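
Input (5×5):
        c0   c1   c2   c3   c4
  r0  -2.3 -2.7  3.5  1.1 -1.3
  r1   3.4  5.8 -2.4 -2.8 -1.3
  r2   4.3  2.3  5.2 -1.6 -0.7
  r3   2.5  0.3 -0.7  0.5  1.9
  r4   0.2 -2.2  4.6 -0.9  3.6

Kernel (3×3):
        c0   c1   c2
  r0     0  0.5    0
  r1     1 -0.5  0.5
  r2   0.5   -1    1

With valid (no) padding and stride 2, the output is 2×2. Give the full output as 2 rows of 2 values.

3 2.4
10.05 6

Output[0,0]: The receptive field on the input at this output position is [-2.3 -2.7 3.5 / 3.4 5.8 -2.4 / 4.3 2.3 5.2]. Elementwise product with the kernel and sum: -2.7·0.5 + 3.4·1 + 5.8·-0.5 + -2.4·0.5 + 4.3·0.5 + 2.3·-1 + 5.2·1.
Output[0,1]: The receptive field on the input at this output position is [3.5 1.1 -1.3 / -2.4 -2.8 -1.3 / 5.2 -1.6 -0.7]. Elementwise product with the kernel and sum: 1.1·0.5 + -2.4·1 + -2.8·-0.5 + -1.3·0.5 + 5.2·0.5 + -1.6·-1 + -0.7·1.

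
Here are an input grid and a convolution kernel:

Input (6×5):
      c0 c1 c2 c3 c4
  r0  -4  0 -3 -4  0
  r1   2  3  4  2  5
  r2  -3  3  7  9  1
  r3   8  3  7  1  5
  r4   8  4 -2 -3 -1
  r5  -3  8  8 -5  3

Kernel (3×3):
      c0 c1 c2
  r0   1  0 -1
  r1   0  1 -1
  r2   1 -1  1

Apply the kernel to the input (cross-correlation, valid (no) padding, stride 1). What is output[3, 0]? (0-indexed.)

4

The receptive field on the input at this output position is [8 3 7 / 8 4 -2 / -3 8 8]. Elementwise product with the kernel and sum: 8·1 + 7·-1 + 4·1 + -2·-1 + -3·1 + 8·-1 + 8·1.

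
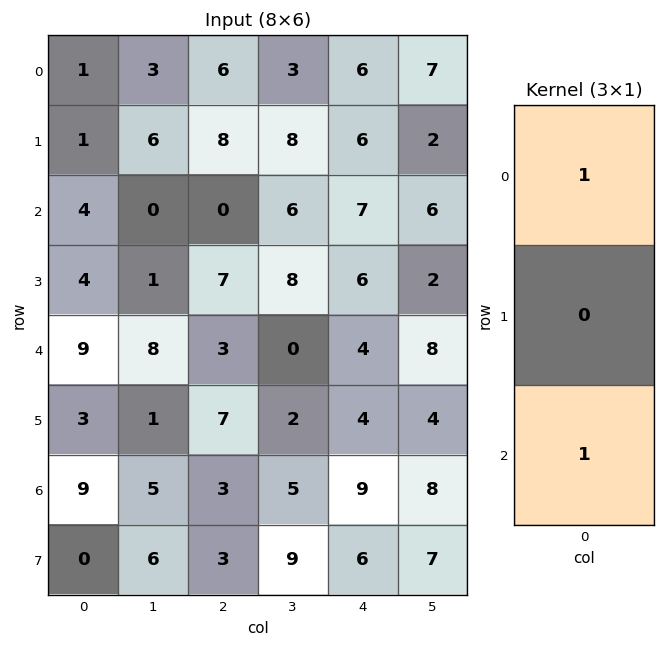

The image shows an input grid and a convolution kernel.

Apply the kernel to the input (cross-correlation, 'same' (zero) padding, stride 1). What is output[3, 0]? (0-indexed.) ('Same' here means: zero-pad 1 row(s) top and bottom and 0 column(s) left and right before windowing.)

The receptive field on the zero-padded input at this output position is [4 / 4 / 9]. Elementwise product with the kernel and sum: 4·1 + 9·1.

13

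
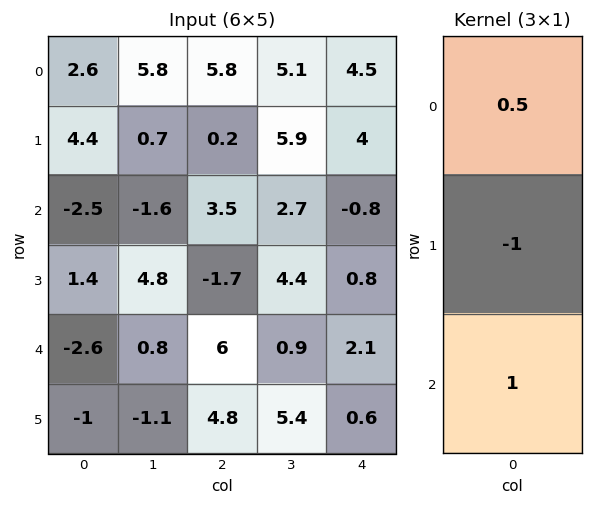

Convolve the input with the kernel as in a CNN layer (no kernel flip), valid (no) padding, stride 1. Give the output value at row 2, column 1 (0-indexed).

The receptive field on the input at this output position is [-1.6 / 4.8 / 0.8]. Elementwise product with the kernel and sum: -1.6·0.5 + 4.8·-1 + 0.8·1.

-4.8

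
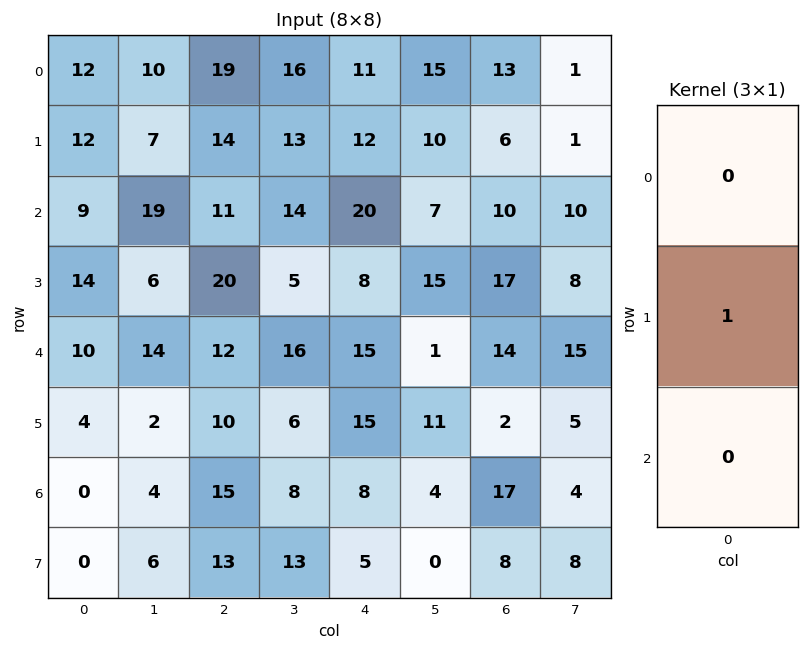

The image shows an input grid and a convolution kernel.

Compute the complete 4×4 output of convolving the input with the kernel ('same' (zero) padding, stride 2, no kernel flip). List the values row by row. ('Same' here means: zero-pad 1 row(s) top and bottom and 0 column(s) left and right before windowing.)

12 19 11 13
9 11 20 10
10 12 15 14
0 15 8 17

Output[0,0]: The receptive field on the zero-padded input at this output position is [0 / 12 / 12]. Elementwise product with the kernel and sum: 12·1.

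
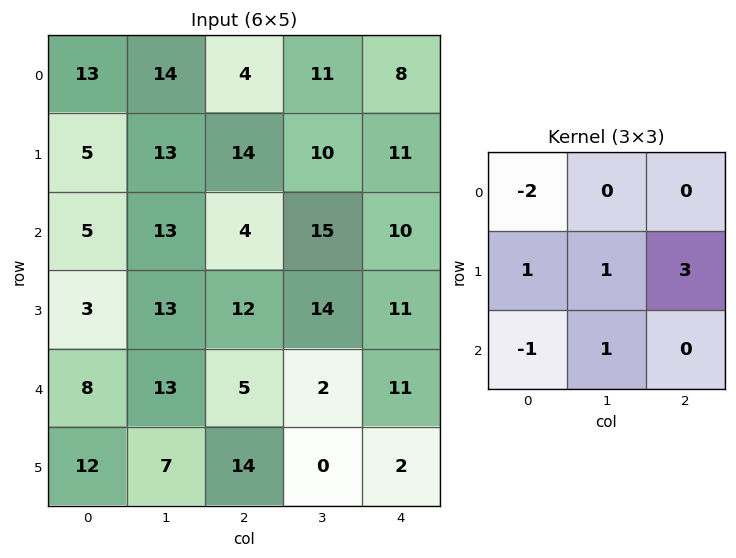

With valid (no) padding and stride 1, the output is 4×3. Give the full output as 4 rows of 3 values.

42 20 60
30 35 23
47 33 48
25 5 2

Output[0,0]: The receptive field on the input at this output position is [13 14 4 / 5 13 14 / 5 13 4]. Elementwise product with the kernel and sum: 13·-2 + 5·1 + 13·1 + 14·3 + 5·-1 + 13·1.
Output[0,1]: The receptive field on the input at this output position is [14 4 11 / 13 14 10 / 13 4 15]. Elementwise product with the kernel and sum: 14·-2 + 13·1 + 14·1 + 10·3 + 13·-1 + 4·1.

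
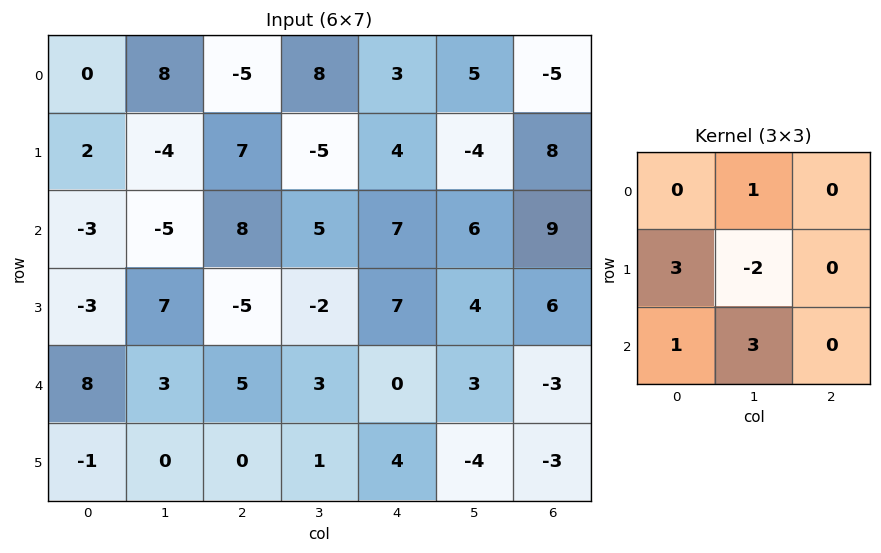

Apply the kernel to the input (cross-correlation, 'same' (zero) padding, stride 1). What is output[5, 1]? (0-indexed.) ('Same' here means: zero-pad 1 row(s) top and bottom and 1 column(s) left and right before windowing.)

The receptive field on the zero-padded input at this output position is [8 3 5 / -1 0 0 / 0 0 0]. Elementwise product with the kernel and sum: 3·1 + -1·3 + 0·-2 + 0·1 + 0·3.

0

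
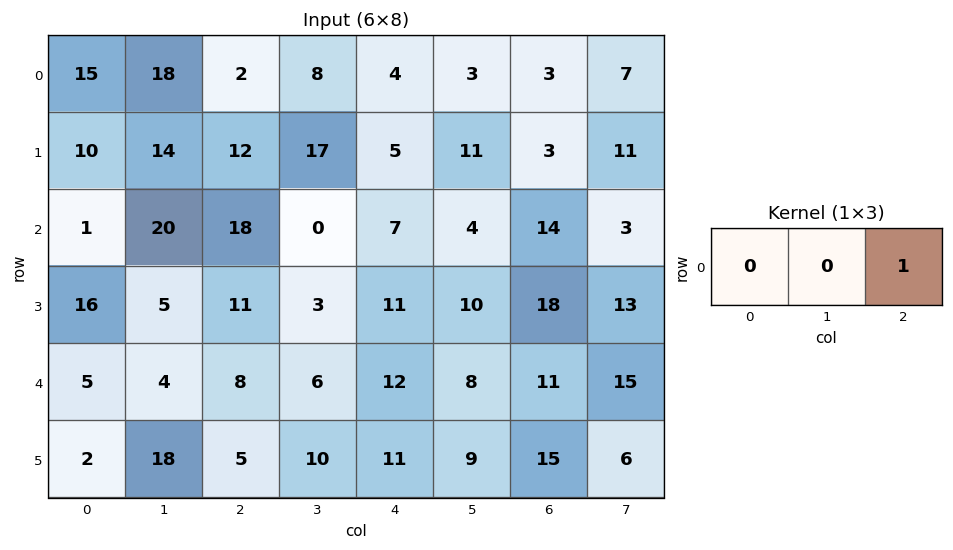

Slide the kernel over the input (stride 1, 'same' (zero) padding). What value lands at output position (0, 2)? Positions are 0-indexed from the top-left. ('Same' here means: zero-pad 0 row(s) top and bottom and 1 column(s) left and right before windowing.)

8

The receptive field on the zero-padded input at this output position is [18 2 8]. Elementwise product with the kernel and sum: 8·1.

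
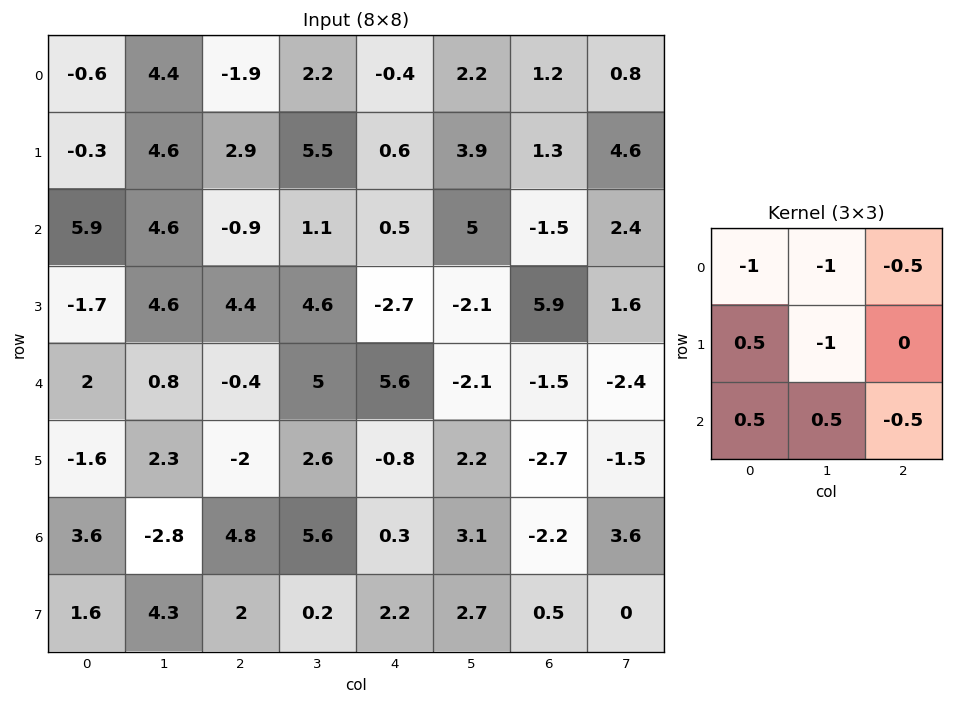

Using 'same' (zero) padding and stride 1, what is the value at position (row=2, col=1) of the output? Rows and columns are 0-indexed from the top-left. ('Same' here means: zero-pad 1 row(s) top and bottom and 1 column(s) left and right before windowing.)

The receptive field on the zero-padded input at this output position is [-0.3 4.6 2.9 / 5.9 4.6 -0.9 / -1.7 4.6 4.4]. Elementwise product with the kernel and sum: -0.3·-1 + 4.6·-1 + 2.9·-0.5 + 5.9·0.5 + 4.6·-1 + -1.7·0.5 + 4.6·0.5 + 4.4·-0.5.

-8.15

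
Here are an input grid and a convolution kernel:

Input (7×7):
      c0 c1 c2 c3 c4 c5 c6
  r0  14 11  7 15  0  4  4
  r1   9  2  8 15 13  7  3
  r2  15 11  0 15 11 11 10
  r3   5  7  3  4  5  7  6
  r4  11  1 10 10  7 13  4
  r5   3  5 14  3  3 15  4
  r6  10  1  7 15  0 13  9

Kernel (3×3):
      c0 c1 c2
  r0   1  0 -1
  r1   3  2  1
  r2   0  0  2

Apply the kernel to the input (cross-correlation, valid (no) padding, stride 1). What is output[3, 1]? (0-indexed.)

The receptive field on the input at this output position is [7 3 4 / 1 10 10 / 5 14 3]. Elementwise product with the kernel and sum: 7·1 + 4·-1 + 1·3 + 10·2 + 10·1 + 3·2.

42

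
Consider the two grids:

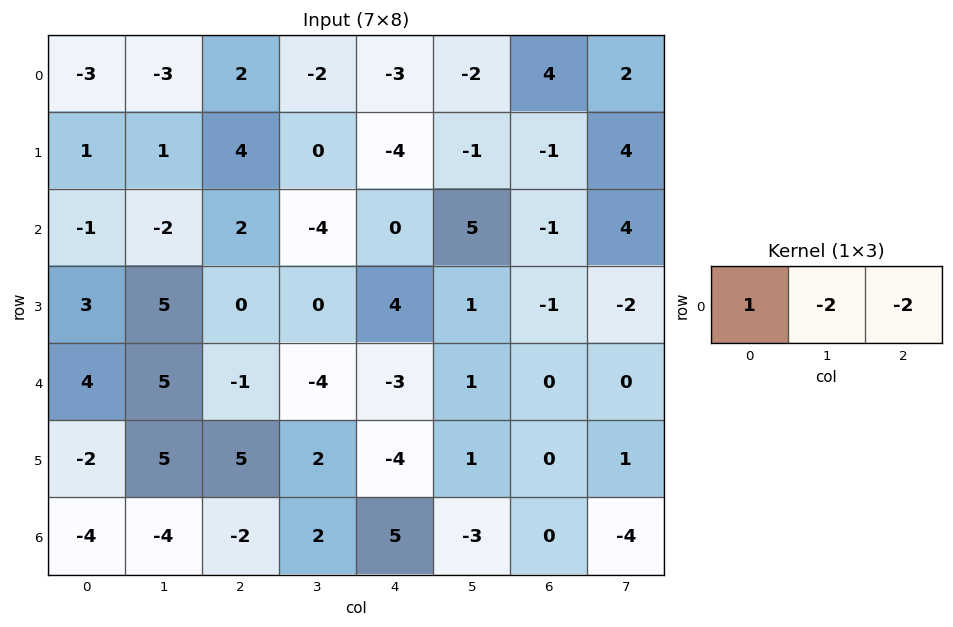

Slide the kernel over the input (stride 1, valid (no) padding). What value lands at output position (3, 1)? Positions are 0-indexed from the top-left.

5

The receptive field on the input at this output position is [5 0 0]. Elementwise product with the kernel and sum: 5·1 + 0·-2 + 0·-2.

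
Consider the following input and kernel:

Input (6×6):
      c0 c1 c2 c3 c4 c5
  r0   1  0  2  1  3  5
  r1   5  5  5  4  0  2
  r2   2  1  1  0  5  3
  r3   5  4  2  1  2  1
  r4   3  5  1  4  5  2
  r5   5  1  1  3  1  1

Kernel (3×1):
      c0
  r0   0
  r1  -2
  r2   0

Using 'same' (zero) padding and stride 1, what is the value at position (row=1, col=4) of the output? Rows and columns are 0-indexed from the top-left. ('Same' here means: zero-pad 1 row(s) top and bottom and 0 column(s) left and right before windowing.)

The receptive field on the zero-padded input at this output position is [3 / 0 / 5]. Elementwise product with the kernel and sum: 0·-2.

0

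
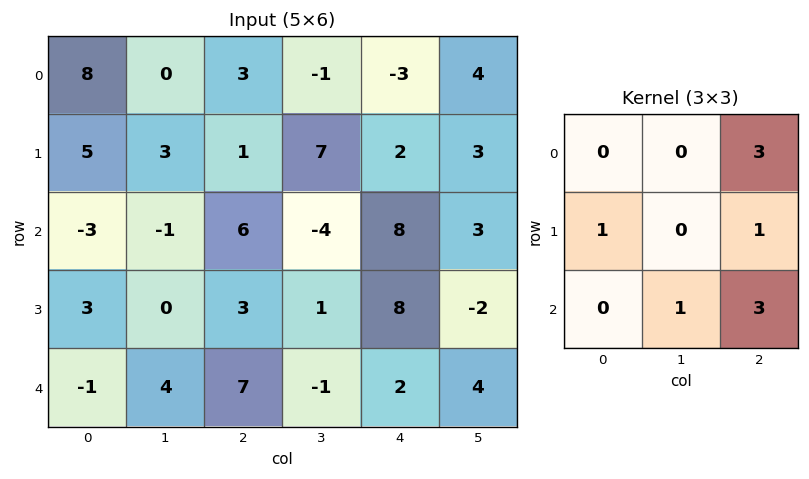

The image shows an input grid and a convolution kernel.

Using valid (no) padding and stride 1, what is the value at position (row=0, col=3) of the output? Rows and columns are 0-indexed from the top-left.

39

The receptive field on the input at this output position is [-1 -3 4 / 7 2 3 / -4 8 3]. Elementwise product with the kernel and sum: 4·3 + 7·1 + 3·1 + 8·1 + 3·3.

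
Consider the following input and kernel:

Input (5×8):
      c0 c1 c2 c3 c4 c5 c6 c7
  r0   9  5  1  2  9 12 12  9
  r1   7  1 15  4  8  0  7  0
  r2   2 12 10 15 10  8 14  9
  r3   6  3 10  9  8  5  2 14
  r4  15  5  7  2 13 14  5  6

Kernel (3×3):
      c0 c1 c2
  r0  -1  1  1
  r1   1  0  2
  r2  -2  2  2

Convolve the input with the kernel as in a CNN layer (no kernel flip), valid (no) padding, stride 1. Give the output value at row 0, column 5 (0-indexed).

39

The receptive field on the input at this output position is [12 12 9 / 0 7 0 / 8 14 9]. Elementwise product with the kernel and sum: 12·-1 + 12·1 + 9·1 + 0·1 + 0·2 + 8·-2 + 14·2 + 9·2.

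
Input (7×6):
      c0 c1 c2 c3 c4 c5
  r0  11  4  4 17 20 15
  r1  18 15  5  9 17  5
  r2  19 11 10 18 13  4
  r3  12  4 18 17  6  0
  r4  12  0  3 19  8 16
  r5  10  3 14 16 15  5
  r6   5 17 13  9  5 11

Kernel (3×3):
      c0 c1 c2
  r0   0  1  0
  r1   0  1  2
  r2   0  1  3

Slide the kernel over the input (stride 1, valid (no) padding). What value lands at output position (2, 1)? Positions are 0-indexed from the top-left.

122

The receptive field on the input at this output position is [11 10 18 / 4 18 17 / 0 3 19]. Elementwise product with the kernel and sum: 10·1 + 18·1 + 17·2 + 3·1 + 19·3.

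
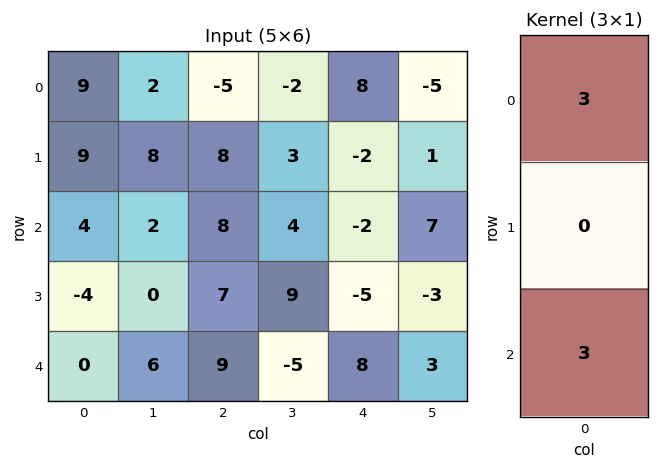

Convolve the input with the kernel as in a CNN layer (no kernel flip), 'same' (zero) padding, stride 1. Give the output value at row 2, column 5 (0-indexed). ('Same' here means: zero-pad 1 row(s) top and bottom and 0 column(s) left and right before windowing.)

The receptive field on the zero-padded input at this output position is [1 / 7 / -3]. Elementwise product with the kernel and sum: 1·3 + -3·3.

-6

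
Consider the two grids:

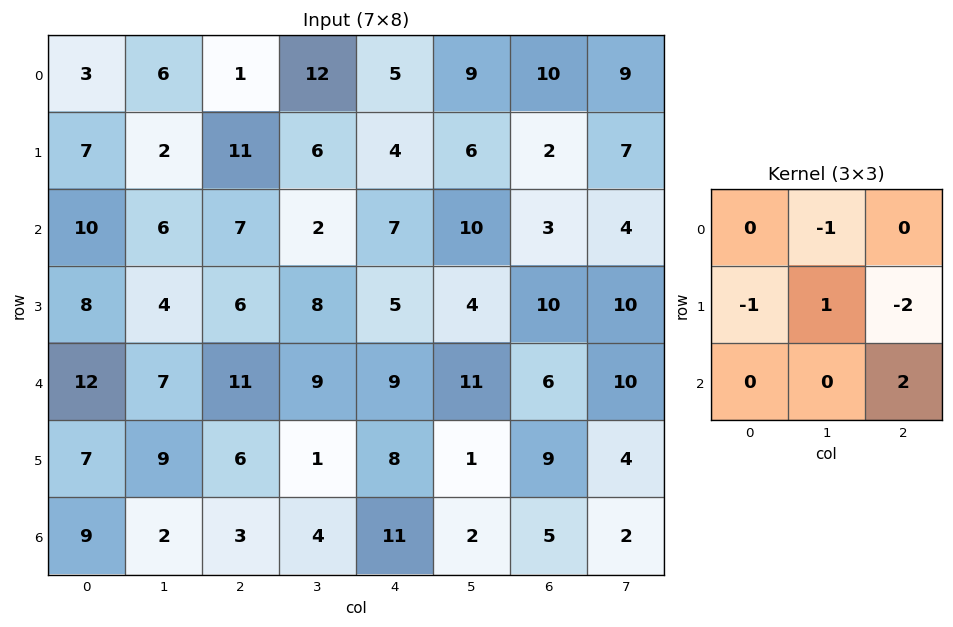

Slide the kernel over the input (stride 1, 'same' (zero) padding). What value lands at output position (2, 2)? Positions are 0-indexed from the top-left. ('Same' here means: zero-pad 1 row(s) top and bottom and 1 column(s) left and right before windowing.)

The receptive field on the zero-padded input at this output position is [2 11 6 / 6 7 2 / 4 6 8]. Elementwise product with the kernel and sum: 11·-1 + 6·-1 + 7·1 + 2·-2 + 8·2.

2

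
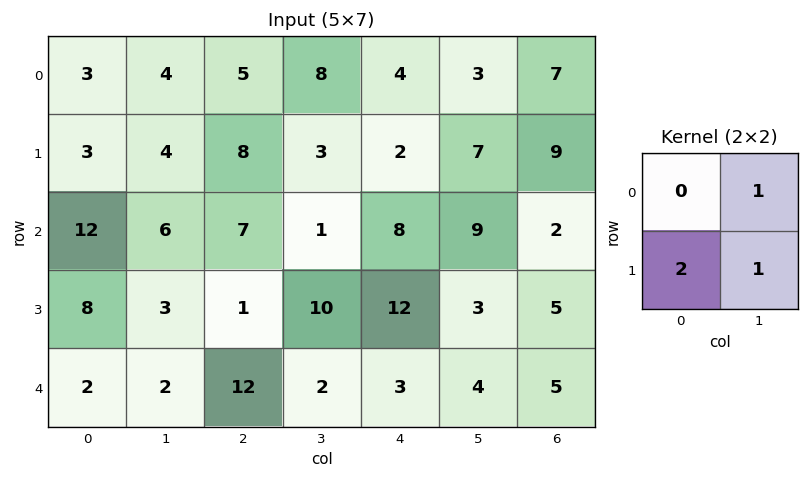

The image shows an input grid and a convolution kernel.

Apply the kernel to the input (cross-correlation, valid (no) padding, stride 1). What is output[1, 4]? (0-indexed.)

32

The receptive field on the input at this output position is [2 7 / 8 9]. Elementwise product with the kernel and sum: 7·1 + 8·2 + 9·1.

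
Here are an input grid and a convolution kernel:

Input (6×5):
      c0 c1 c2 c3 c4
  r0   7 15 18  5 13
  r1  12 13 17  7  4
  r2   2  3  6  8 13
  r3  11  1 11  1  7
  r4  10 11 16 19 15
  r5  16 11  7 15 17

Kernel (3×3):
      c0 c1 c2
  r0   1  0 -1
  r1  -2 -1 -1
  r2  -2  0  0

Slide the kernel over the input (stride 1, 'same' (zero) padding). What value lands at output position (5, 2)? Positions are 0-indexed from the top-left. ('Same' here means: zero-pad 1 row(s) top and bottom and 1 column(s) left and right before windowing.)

The receptive field on the zero-padded input at this output position is [11 16 19 / 11 7 15 / 0 0 0]. Elementwise product with the kernel and sum: 11·1 + 19·-1 + 11·-2 + 7·-1 + 15·-1 + 0·-2.

-52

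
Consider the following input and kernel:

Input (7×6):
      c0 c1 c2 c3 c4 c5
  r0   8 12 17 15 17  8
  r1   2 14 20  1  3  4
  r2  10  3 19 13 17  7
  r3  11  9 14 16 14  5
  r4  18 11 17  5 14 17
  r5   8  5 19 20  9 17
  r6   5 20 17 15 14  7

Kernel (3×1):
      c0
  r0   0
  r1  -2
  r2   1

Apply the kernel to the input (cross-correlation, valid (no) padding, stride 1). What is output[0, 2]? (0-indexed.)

-21

The receptive field on the input at this output position is [17 / 20 / 19]. Elementwise product with the kernel and sum: 20·-2 + 19·1.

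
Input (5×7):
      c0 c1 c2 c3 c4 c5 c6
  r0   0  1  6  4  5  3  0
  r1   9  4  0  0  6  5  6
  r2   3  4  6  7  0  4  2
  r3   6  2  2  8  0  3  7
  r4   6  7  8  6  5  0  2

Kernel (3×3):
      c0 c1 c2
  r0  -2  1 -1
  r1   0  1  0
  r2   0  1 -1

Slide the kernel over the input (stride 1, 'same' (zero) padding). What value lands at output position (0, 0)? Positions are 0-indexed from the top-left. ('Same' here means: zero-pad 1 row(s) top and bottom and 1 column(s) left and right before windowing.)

The receptive field on the zero-padded input at this output position is [0 0 0 / 0 0 1 / 0 9 4]. Elementwise product with the kernel and sum: 0·-2 + 0·1 + 0·-1 + 0·1 + 9·1 + 4·-1.

5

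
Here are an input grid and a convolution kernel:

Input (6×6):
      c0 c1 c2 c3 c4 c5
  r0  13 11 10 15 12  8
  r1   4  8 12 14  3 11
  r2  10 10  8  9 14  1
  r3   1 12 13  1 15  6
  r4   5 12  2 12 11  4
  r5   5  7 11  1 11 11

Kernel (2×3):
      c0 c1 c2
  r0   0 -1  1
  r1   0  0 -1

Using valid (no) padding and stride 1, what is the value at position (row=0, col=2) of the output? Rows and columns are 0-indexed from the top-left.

-6

The receptive field on the input at this output position is [10 15 12 / 12 14 3]. Elementwise product with the kernel and sum: 15·-1 + 12·1 + 3·-1.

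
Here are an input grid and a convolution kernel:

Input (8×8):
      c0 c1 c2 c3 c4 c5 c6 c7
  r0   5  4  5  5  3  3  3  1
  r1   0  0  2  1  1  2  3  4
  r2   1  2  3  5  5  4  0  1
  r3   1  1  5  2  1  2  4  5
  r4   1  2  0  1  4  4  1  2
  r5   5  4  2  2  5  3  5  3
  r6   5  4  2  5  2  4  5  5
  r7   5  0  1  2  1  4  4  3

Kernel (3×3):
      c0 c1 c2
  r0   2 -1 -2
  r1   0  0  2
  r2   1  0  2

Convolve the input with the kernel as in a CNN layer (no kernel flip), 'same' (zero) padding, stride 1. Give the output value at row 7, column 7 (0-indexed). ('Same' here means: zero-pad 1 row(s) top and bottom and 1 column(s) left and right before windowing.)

5

The receptive field on the zero-padded input at this output position is [5 5 0 / 4 3 0 / 0 0 0]. Elementwise product with the kernel and sum: 5·2 + 5·-1 + 0·-2 + 0·2 + 0·1 + 0·2.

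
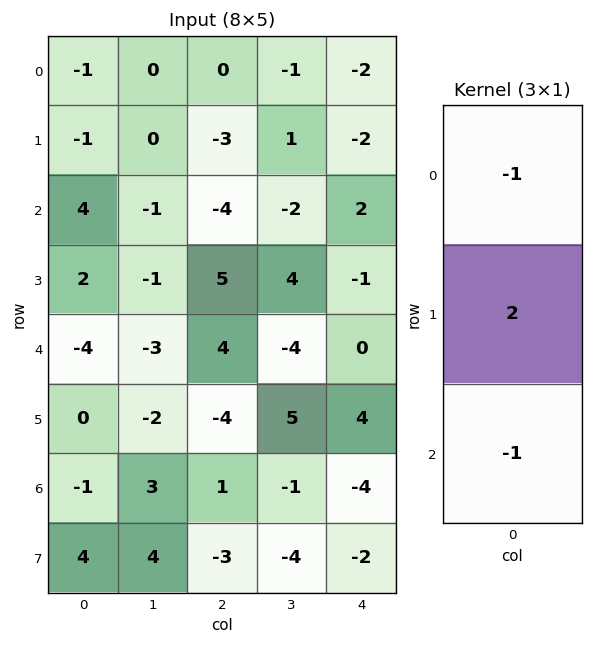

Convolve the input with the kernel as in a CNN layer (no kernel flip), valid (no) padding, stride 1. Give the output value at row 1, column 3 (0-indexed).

-9

The receptive field on the input at this output position is [1 / -2 / 4]. Elementwise product with the kernel and sum: 1·-1 + -2·2 + 4·-1.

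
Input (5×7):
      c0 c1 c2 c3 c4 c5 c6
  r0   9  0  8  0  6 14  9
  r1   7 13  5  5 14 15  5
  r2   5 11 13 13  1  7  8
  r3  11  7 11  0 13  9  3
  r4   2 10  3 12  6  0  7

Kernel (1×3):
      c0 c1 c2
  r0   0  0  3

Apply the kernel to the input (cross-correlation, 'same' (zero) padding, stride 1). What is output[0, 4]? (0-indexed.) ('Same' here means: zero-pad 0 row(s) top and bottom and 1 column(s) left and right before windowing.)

The receptive field on the zero-padded input at this output position is [0 6 14]. Elementwise product with the kernel and sum: 14·3.

42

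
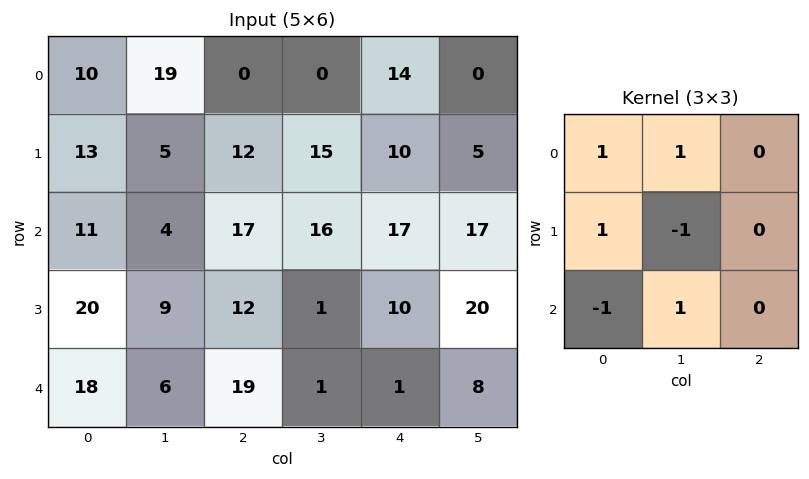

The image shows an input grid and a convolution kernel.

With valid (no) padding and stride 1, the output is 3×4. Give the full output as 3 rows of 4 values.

Output[0,0]: The receptive field on the input at this output position is [10 19 0 / 13 5 12 / 11 4 17]. Elementwise product with the kernel and sum: 10·1 + 19·1 + 13·1 + 5·-1 + 11·-1 + 4·1.

30 25 -4 20
14 7 17 33
14 31 26 24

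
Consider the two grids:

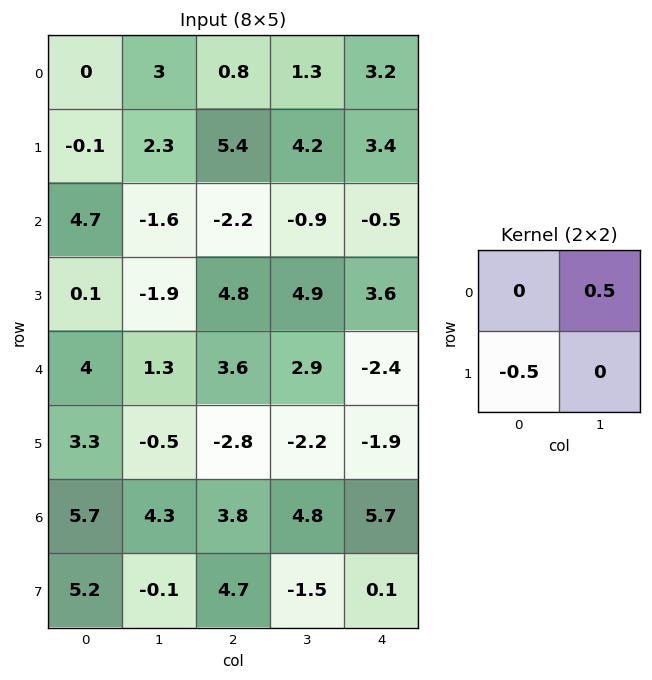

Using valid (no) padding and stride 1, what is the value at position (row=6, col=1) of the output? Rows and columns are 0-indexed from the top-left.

1.95

The receptive field on the input at this output position is [4.3 3.8 / -0.1 4.7]. Elementwise product with the kernel and sum: 3.8·0.5 + -0.1·-0.5.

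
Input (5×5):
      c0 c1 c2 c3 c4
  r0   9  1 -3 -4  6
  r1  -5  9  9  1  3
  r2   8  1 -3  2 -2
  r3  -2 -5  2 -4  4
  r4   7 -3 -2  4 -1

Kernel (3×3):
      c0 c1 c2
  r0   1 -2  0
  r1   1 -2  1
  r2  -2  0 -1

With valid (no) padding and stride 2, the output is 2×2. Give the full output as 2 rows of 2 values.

Output[0,0]: The receptive field on the input at this output position is [9 1 -3 / -5 9 9 / 8 1 -3]. Elementwise product with the kernel and sum: 9·1 + 1·-2 + -5·1 + 9·-2 + 9·1 + 8·-2 + -3·-1.
Output[0,1]: The receptive field on the input at this output position is [-3 -4 6 / 9 1 3 / -3 2 -2]. Elementwise product with the kernel and sum: -3·1 + -4·-2 + 9·1 + 1·-2 + 3·1 + -3·-2 + -2·-1.

-20 23
4 12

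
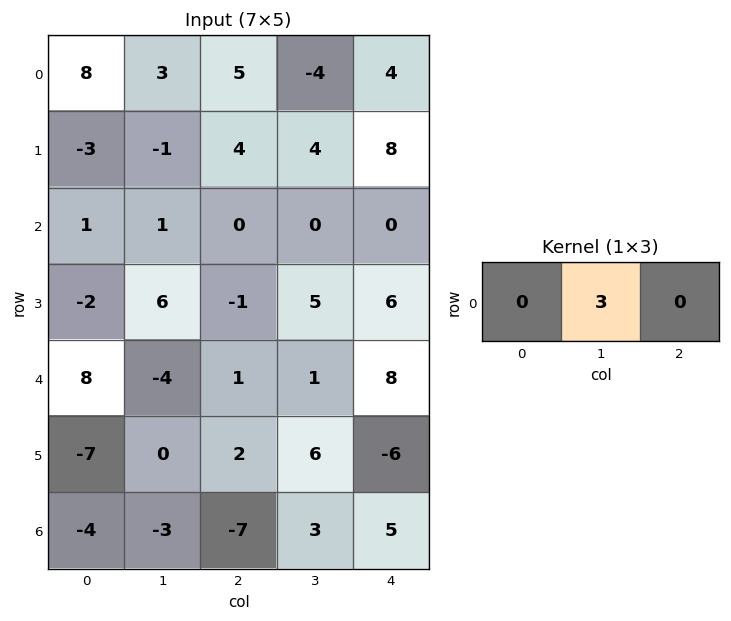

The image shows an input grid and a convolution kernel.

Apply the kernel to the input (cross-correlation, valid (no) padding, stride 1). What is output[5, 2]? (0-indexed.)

18

The receptive field on the input at this output position is [2 6 -6]. Elementwise product with the kernel and sum: 6·3.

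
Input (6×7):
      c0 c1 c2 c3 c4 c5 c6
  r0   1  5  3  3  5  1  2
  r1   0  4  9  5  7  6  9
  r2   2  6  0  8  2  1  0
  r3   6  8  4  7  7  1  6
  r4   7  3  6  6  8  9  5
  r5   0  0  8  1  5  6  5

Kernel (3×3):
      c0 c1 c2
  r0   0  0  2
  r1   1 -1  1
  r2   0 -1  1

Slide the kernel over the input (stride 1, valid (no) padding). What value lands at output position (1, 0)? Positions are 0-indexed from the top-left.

The receptive field on the input at this output position is [0 4 9 / 2 6 0 / 6 8 4]. Elementwise product with the kernel and sum: 9·2 + 2·1 + 6·-1 + 0·1 + 8·-1 + 4·1.

10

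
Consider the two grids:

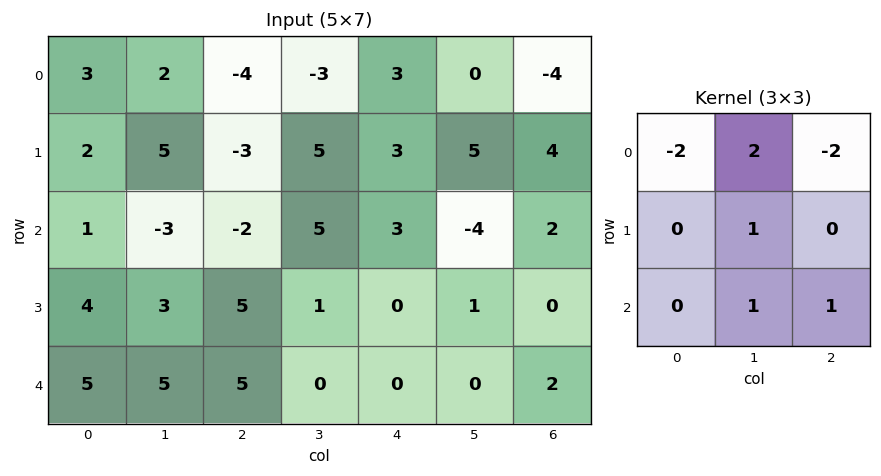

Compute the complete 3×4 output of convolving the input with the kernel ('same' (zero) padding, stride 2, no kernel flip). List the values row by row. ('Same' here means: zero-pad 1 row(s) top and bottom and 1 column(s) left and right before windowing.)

Output[0,0]: The receptive field on the zero-padded input at this output position is [0 0 0 / 0 3 2 / 0 2 5]. Elementwise product with the kernel and sum: 0·-2 + 0·2 + 0·-2 + 3·1 + 2·1 + 5·1.

10 -2 11 0
2 -22 -10 0
7 7 -4 0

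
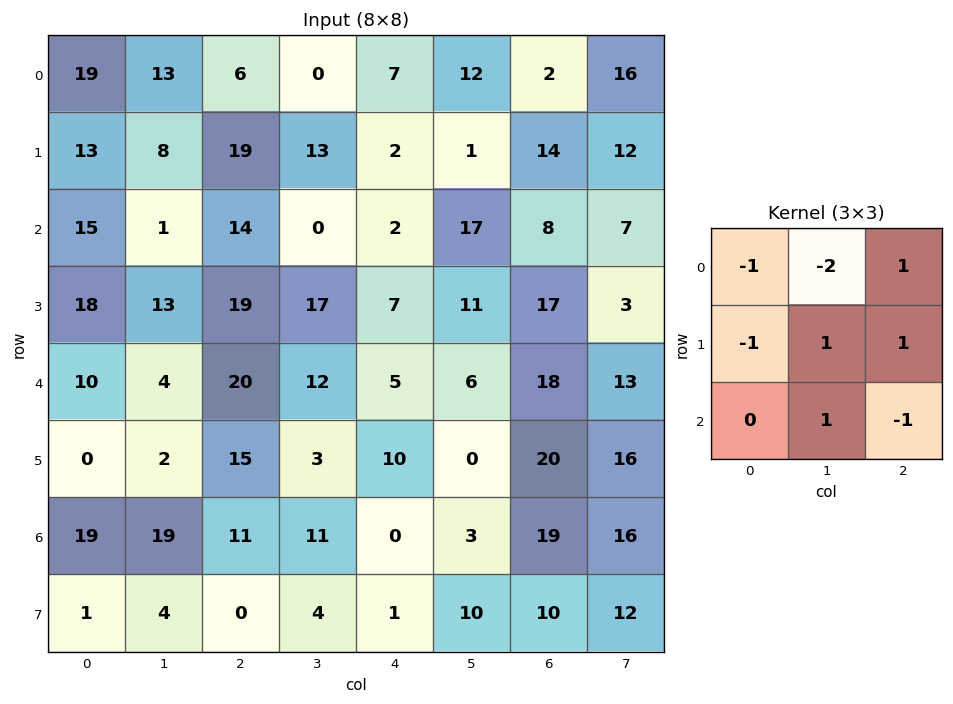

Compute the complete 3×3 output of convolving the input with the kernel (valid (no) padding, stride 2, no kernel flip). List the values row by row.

Output[0,0]: The receptive field on the input at this output position is [19 13 6 / 13 8 19 / 15 1 14]. Elementwise product with the kernel and sum: 19·-1 + 13·-2 + 6·1 + 13·-1 + 8·1 + 19·1 + 1·1 + 14·-1.

-38 -5 -7
-5 0 -19
27 -30 -5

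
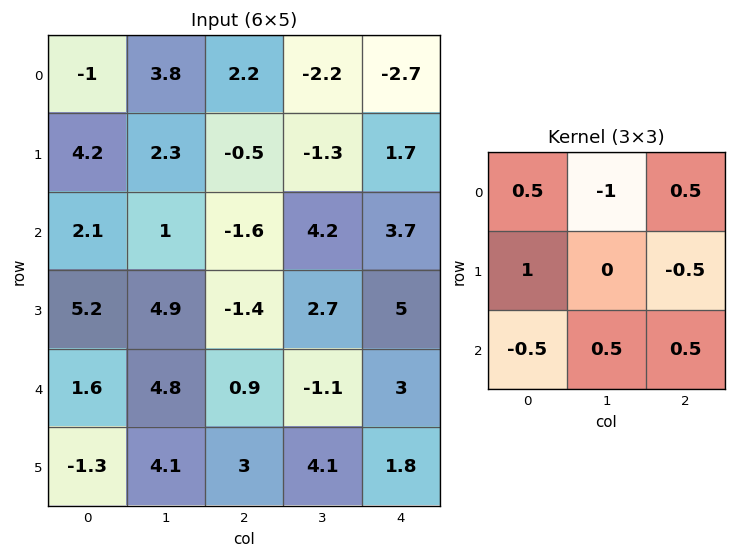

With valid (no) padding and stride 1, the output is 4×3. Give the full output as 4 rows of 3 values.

Output[0,0]: The receptive field on the input at this output position is [-1 3.8 2.2 / 4.2 2.3 -0.5 / 2.1 1 -1.6]. Elementwise product with the kernel and sum: -1·0.5 + 3.8·-1 + 2.2·0.5 + 4.2·1 + -0.5·-0.5 + 2.1·-0.5 + 1·0.5 + -1.6·0.5.
Output[0,1]: The receptive field on the input at this output position is [3.8 2.2 -2.2 / 2.3 -0.5 -1.3 / 1 -1.6 4.2]. Elementwise product with the kernel and sum: 3.8·0.5 + 2.2·-1 + -2.2·0.5 + 2.3·1 + -1.3·-0.5 + 1·-0.5 + -1.6·0.5 + 4.2·0.5.

-0.1 2.35 5.35
1.6 -1.9 3
7.2 5.25 -6.55
2.35 12.05 -0.05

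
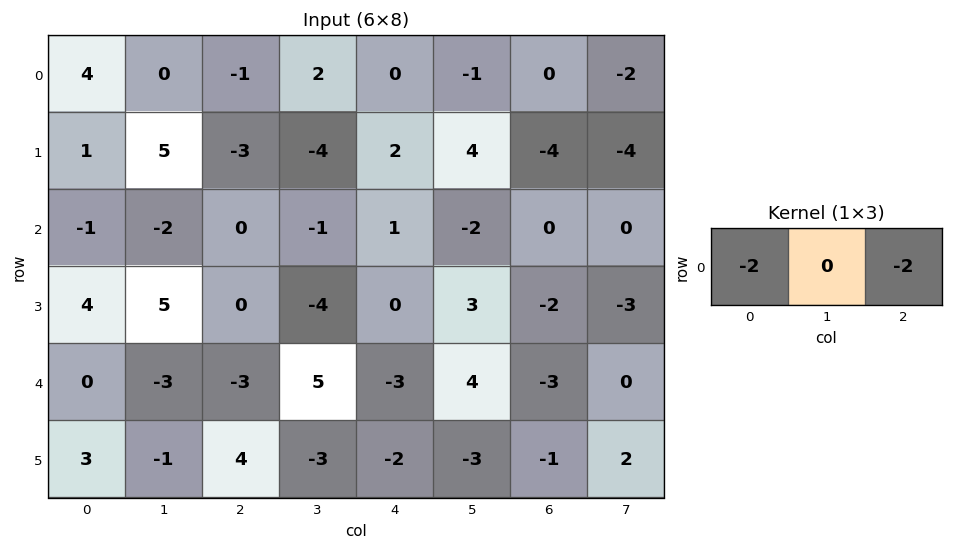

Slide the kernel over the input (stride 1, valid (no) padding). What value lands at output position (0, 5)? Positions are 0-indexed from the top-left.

6

The receptive field on the input at this output position is [-1 0 -2]. Elementwise product with the kernel and sum: -1·-2 + -2·-2.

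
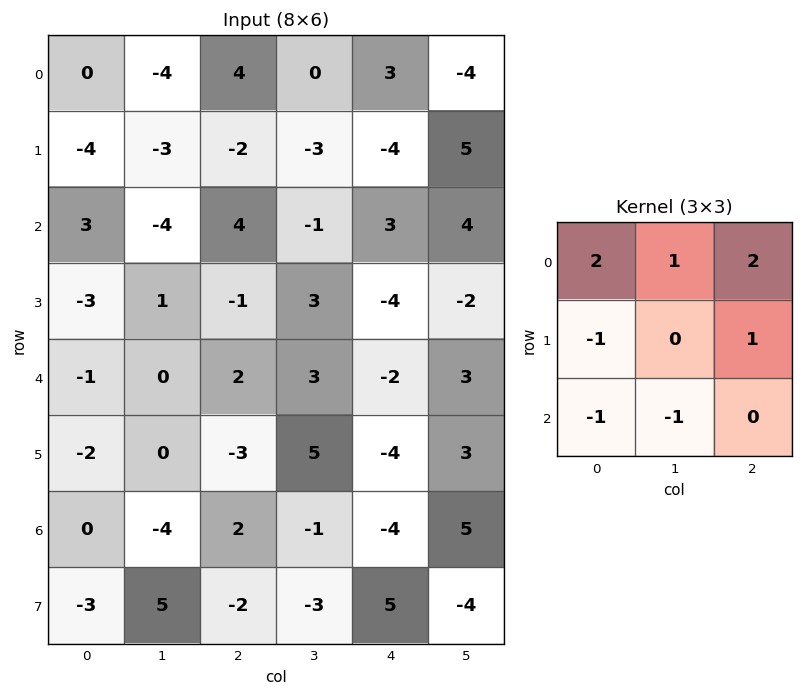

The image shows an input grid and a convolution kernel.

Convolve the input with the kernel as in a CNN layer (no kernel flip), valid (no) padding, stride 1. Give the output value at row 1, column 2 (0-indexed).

The receptive field on the input at this output position is [-2 -3 -4 / 4 -1 3 / -1 3 -4]. Elementwise product with the kernel and sum: -2·2 + -3·1 + -4·2 + 4·-1 + 3·1 + -1·-1 + 3·-1.

-18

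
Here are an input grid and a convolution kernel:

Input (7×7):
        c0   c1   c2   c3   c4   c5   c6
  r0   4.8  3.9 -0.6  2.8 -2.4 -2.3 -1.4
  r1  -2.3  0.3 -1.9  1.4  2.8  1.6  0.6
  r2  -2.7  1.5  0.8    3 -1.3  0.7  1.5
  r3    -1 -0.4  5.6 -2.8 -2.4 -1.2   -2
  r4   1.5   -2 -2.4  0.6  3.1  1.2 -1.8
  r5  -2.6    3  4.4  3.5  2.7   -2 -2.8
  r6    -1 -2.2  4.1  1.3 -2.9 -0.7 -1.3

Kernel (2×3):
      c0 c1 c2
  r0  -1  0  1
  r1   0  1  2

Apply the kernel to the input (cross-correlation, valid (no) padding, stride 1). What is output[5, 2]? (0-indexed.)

-6.2

The receptive field on the input at this output position is [4.4 3.5 2.7 / 4.1 1.3 -2.9]. Elementwise product with the kernel and sum: 4.4·-1 + 2.7·1 + 1.3·1 + -2.9·2.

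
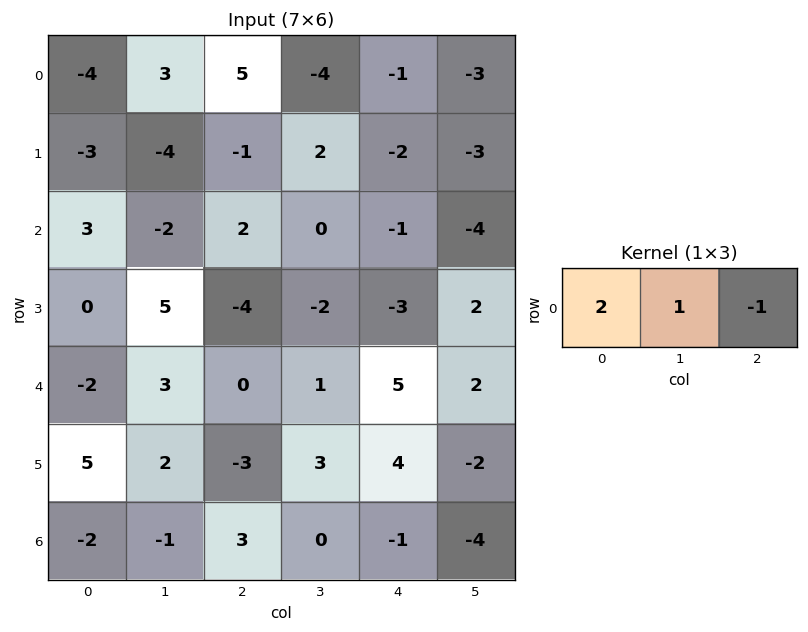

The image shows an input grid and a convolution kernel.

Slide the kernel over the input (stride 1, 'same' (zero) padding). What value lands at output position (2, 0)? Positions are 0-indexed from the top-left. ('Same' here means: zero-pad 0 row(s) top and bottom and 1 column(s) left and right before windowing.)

The receptive field on the zero-padded input at this output position is [0 3 -2]. Elementwise product with the kernel and sum: 0·2 + 3·1 + -2·-1.

5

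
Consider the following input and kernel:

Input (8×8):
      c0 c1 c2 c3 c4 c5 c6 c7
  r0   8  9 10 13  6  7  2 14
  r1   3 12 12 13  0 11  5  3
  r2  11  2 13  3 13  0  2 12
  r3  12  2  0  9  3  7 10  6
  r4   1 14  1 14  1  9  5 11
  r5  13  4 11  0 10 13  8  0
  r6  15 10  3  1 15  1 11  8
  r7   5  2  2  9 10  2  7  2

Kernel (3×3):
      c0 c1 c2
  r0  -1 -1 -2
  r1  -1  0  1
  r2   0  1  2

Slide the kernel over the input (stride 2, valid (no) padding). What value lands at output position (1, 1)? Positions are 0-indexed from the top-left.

The receptive field on the input at this output position is [13 3 13 / 0 9 3 / 1 14 1]. Elementwise product with the kernel and sum: 13·-1 + 3·-1 + 13·-2 + 0·-1 + 3·1 + 14·1 + 1·2.

-23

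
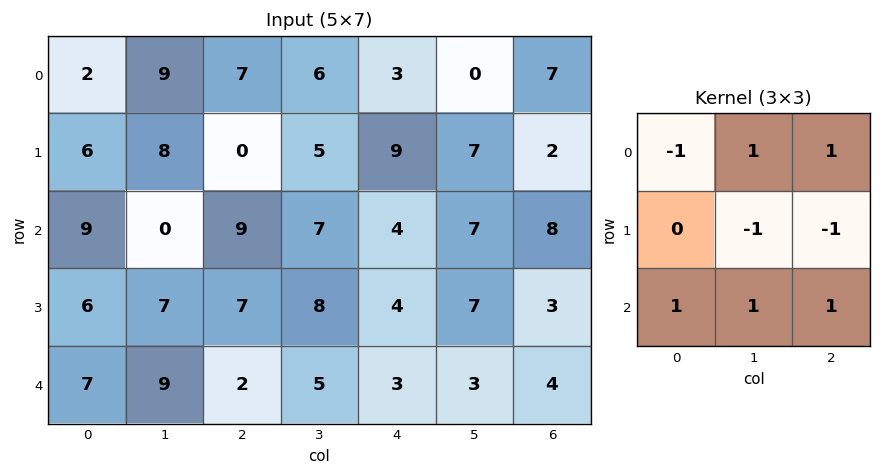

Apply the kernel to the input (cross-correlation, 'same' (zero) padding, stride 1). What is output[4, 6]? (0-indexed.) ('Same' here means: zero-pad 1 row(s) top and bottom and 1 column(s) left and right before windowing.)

The receptive field on the zero-padded input at this output position is [7 3 0 / 3 4 0 / 0 0 0]. Elementwise product with the kernel and sum: 7·-1 + 3·1 + 0·1 + 4·-1 + 0·-1 + 0·1 + 0·1 + 0·1.

-8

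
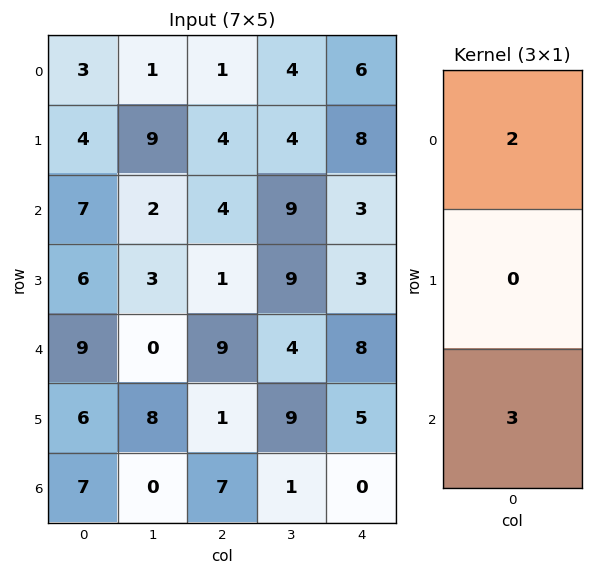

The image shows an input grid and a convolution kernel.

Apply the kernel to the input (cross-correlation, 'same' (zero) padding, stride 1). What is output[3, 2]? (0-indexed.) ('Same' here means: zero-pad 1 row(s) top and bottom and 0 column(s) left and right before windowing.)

35

The receptive field on the zero-padded input at this output position is [4 / 1 / 9]. Elementwise product with the kernel and sum: 4·2 + 9·3.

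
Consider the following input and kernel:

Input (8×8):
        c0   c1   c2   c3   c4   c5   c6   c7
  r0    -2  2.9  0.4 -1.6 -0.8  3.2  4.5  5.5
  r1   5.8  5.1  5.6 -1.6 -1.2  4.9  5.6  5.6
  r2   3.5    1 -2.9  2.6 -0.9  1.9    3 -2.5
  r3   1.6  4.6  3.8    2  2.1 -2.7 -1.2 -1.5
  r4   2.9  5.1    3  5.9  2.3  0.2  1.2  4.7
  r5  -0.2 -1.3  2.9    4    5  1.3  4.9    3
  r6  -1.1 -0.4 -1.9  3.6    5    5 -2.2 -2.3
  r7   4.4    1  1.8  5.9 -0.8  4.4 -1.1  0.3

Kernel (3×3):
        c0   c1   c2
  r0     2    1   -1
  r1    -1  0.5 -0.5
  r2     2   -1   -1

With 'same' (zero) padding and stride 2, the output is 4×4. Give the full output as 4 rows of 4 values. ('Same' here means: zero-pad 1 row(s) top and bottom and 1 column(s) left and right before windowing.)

-13.35 4.3 -7.3 -5.1
-4.25 17.05 -8.7 7.95
-2.6 -5.05 5.65 -12.35
-4.65 -11.75 16.3 9.15

Output[0,0]: The receptive field on the zero-padded input at this output position is [0 0 0 / 0 -2 2.9 / 0 5.8 5.1]. Elementwise product with the kernel and sum: 0·2 + 0·1 + 0·-1 + 0·-1 + -2·0.5 + 2.9·-0.5 + 0·2 + 5.8·-1 + 5.1·-1.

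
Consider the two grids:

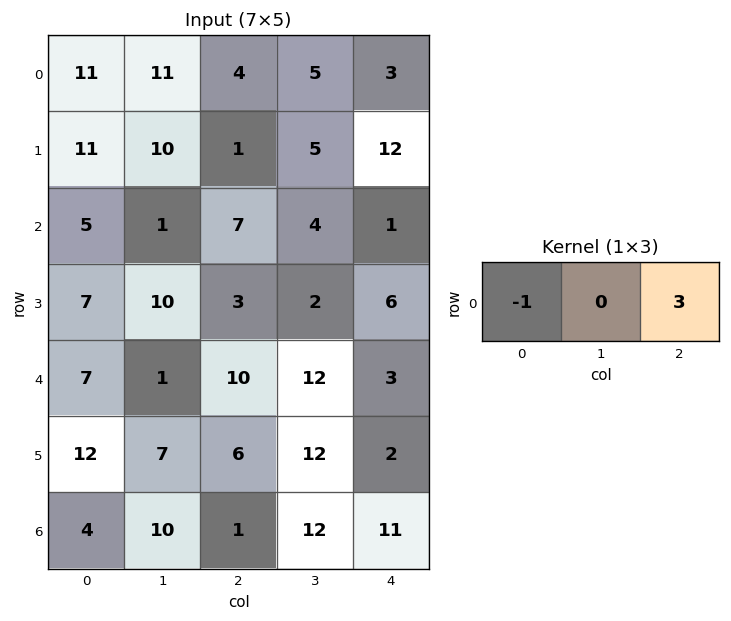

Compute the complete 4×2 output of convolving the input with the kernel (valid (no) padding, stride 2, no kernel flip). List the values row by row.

Output[0,0]: The receptive field on the input at this output position is [11 11 4]. Elementwise product with the kernel and sum: 11·-1 + 4·3.
Output[0,1]: The receptive field on the input at this output position is [4 5 3]. Elementwise product with the kernel and sum: 4·-1 + 3·3.

1 5
16 -4
23 -1
-1 32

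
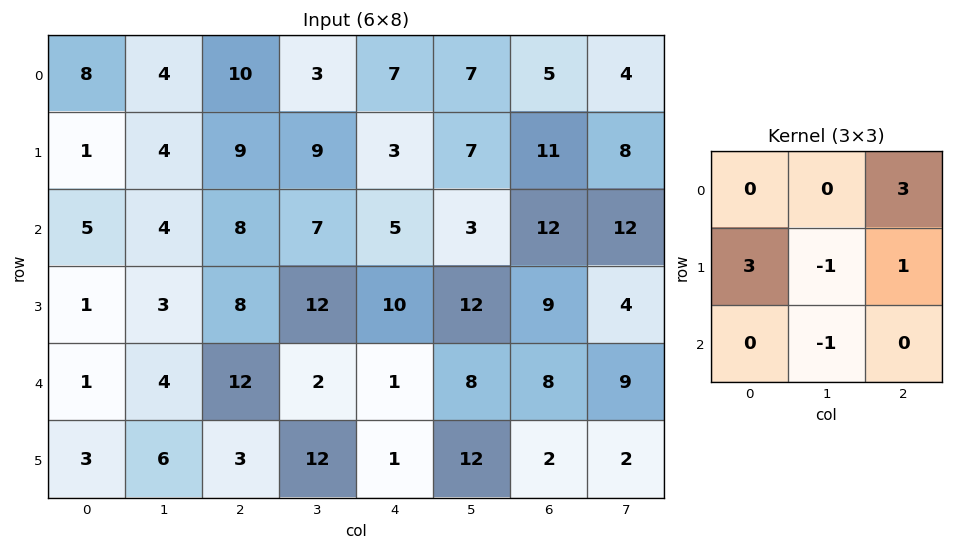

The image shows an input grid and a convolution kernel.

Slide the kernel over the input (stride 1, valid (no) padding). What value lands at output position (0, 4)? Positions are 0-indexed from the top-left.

25

The receptive field on the input at this output position is [7 7 5 / 3 7 11 / 5 3 12]. Elementwise product with the kernel and sum: 5·3 + 3·3 + 7·-1 + 11·1 + 3·-1.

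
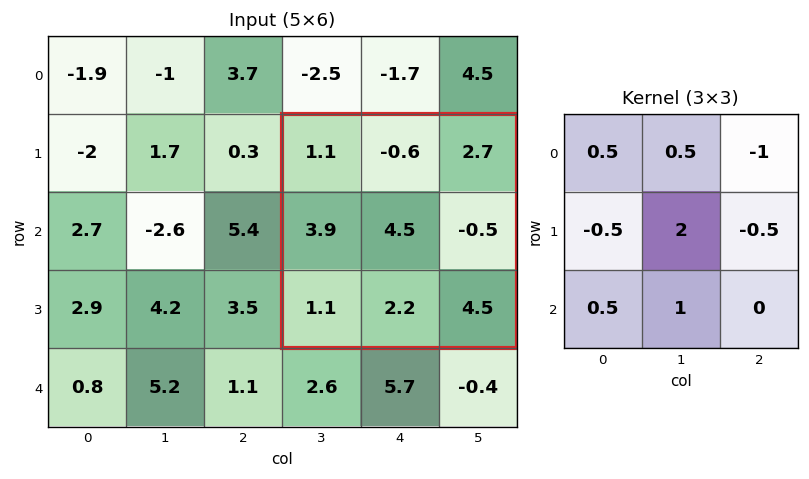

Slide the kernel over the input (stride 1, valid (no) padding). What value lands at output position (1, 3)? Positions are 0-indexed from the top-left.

7.6

The receptive field on the input at this output position is [1.1 -0.6 2.7 / 3.9 4.5 -0.5 / 1.1 2.2 4.5]. Elementwise product with the kernel and sum: 1.1·0.5 + -0.6·0.5 + 2.7·-1 + 3.9·-0.5 + 4.5·2 + -0.5·-0.5 + 1.1·0.5 + 2.2·1.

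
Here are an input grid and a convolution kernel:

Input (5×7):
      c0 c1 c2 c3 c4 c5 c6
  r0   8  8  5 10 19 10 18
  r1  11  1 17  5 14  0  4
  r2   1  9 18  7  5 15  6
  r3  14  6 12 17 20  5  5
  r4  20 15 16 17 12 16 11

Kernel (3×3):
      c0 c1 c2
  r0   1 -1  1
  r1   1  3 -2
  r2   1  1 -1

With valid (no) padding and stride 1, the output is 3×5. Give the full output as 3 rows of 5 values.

Output[0,0]: The receptive field on the input at this output position is [8 8 5 / 11 1 17 / 1 9 18]. Elementwise product with the kernel and sum: 8·1 + 8·-1 + 5·1 + 11·1 + 1·3 + 17·-2 + 1·1 + 9·1 + 18·-1.
Output[0,1]: The receptive field on the input at this output position is [8 5 10 / 1 17 5 / 9 18 7]. Elementwise product with the kernel and sum: 8·1 + 5·-1 + 10·1 + 1·1 + 17·3 + 5·-2 + 9·1 + 18·1 + 7·-1.

-23 75 38 45 47
27 39 64 15 76
37 20 60 97 38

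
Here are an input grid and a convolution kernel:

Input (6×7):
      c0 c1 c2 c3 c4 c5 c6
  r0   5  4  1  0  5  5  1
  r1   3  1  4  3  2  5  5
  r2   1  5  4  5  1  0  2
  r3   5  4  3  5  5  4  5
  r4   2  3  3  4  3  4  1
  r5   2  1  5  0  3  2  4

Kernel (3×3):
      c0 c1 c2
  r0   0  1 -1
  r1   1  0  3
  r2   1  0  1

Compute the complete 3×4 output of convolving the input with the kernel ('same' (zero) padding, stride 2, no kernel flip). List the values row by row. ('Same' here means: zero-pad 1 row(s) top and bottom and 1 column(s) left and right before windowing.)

Output[0,0]: The receptive field on the zero-padded input at this output position is [0 0 0 / 0 5 4 / 0 3 1]. Elementwise product with the kernel and sum: 0·1 + 0·-1 + 0·1 + 4·3 + 0·1 + 1·1.
Output[0,1]: The receptive field on the zero-padded input at this output position is [0 0 0 / 4 1 0 / 1 4 3]. Elementwise product with the kernel and sum: 0·1 + 0·-1 + 4·1 + 0·3 + 1·1 + 3·1.

13 8 23 10
21 30 11 9
11 14 19 11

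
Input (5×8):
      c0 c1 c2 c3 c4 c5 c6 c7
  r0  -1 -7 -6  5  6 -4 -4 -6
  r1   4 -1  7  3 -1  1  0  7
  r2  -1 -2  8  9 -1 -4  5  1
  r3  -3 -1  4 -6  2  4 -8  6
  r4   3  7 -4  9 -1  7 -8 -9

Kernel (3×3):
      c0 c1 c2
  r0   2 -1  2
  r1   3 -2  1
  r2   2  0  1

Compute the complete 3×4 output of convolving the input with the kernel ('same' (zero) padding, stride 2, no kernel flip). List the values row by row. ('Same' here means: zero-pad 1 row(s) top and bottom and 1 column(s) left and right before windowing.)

-6 -3 6 -1
-7 -24 26 9
2 20 30 56

Output[0,0]: The receptive field on the zero-padded input at this output position is [0 0 0 / 0 -1 -7 / 0 4 -1]. Elementwise product with the kernel and sum: 0·2 + 0·-1 + 0·2 + 0·3 + -1·-2 + -7·1 + 0·2 + -1·1.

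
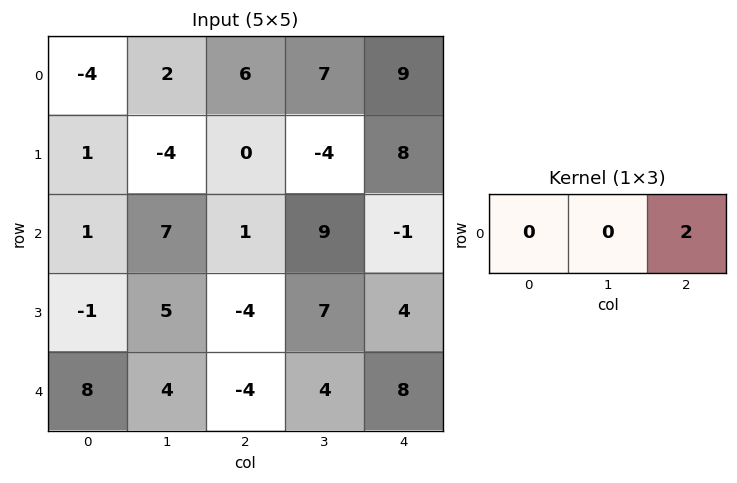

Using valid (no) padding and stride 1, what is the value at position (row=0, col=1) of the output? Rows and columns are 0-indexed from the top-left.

14

The receptive field on the input at this output position is [2 6 7]. Elementwise product with the kernel and sum: 7·2.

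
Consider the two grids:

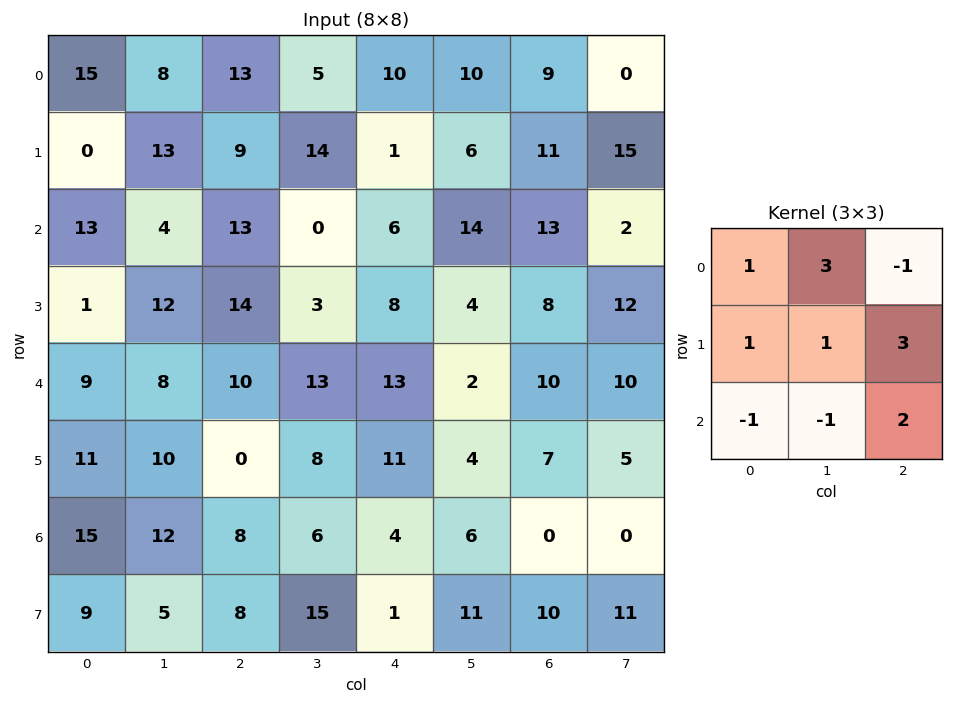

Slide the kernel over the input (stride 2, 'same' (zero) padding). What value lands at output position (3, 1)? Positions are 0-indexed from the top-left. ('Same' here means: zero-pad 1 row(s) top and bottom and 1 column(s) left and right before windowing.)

The receptive field on the zero-padded input at this output position is [10 0 8 / 12 8 6 / 5 8 15]. Elementwise product with the kernel and sum: 10·1 + 0·3 + 8·-1 + 12·1 + 8·1 + 6·3 + 5·-1 + 8·-1 + 15·2.

57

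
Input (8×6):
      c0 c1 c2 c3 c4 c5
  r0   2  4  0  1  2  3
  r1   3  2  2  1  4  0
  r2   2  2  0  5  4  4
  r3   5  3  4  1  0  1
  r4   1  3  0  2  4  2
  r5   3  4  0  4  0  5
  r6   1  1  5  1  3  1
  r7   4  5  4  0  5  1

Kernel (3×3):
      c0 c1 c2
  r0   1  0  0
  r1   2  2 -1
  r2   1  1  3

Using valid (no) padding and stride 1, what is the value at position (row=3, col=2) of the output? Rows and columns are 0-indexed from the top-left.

The receptive field on the input at this output position is [4 1 0 / 0 2 4 / 0 4 0]. Elementwise product with the kernel and sum: 4·1 + 0·2 + 2·2 + 4·-1 + 0·1 + 4·1 + 0·3.

8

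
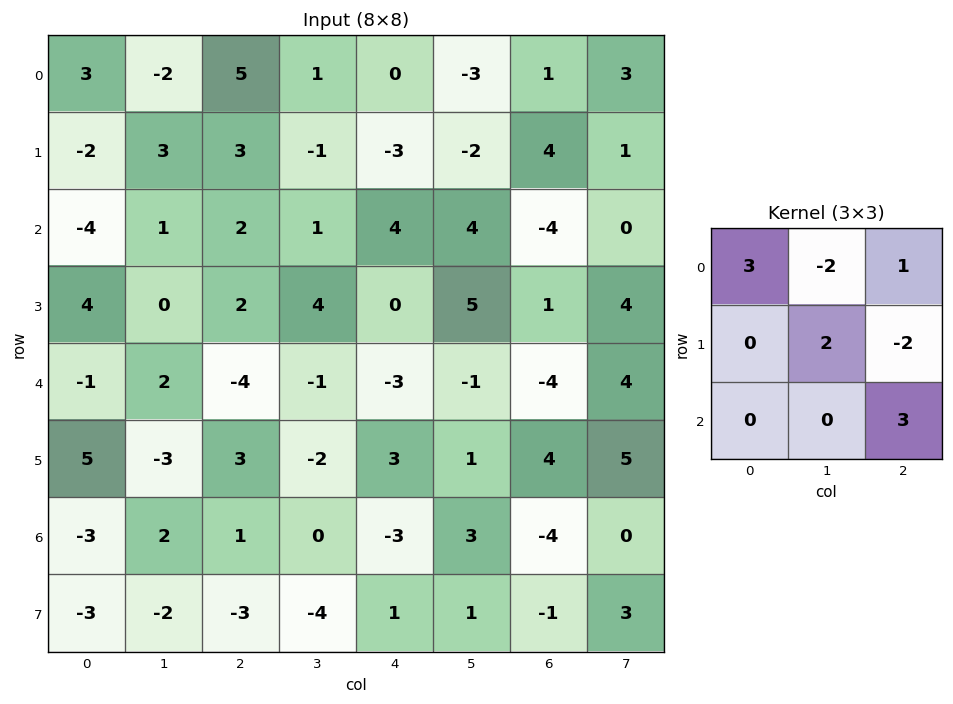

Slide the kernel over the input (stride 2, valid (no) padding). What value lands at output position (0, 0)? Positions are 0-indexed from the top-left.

The receptive field on the input at this output position is [3 -2 5 / -2 3 3 / -4 1 2]. Elementwise product with the kernel and sum: 3·3 + -2·-2 + 5·1 + 3·2 + 3·-2 + 2·3.

24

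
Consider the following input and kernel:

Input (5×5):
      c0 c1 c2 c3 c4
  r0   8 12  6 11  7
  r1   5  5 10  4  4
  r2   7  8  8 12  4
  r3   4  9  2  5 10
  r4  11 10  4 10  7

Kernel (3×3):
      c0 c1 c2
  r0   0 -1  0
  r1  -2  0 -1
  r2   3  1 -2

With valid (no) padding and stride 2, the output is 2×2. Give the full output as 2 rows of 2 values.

-19 -7
17 -18

Output[0,0]: The receptive field on the input at this output position is [8 12 6 / 5 5 10 / 7 8 8]. Elementwise product with the kernel and sum: 12·-1 + 5·-2 + 10·-1 + 7·3 + 8·1 + 8·-2.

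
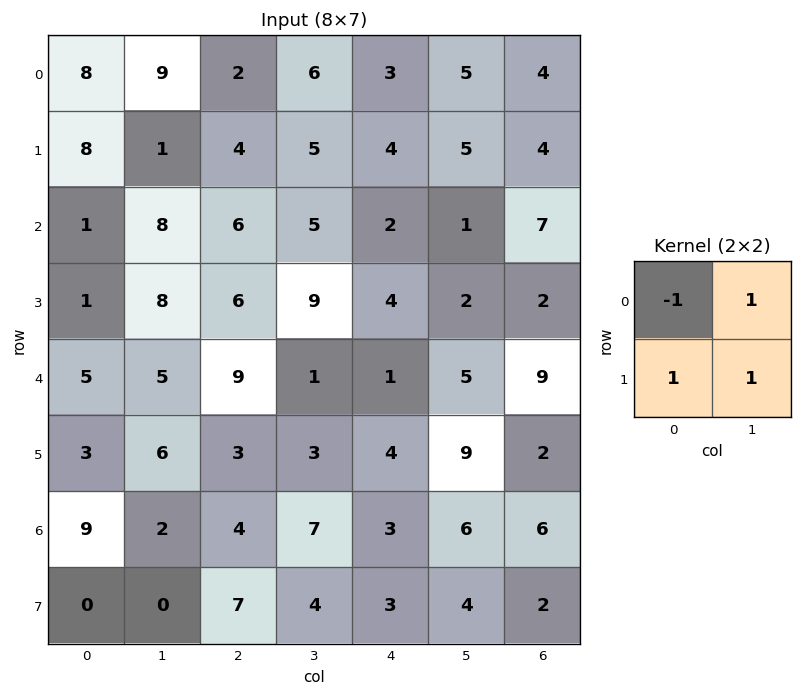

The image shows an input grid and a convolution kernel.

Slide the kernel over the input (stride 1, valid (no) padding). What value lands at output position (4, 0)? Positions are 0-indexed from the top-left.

The receptive field on the input at this output position is [5 5 / 3 6]. Elementwise product with the kernel and sum: 5·-1 + 5·1 + 3·1 + 6·1.

9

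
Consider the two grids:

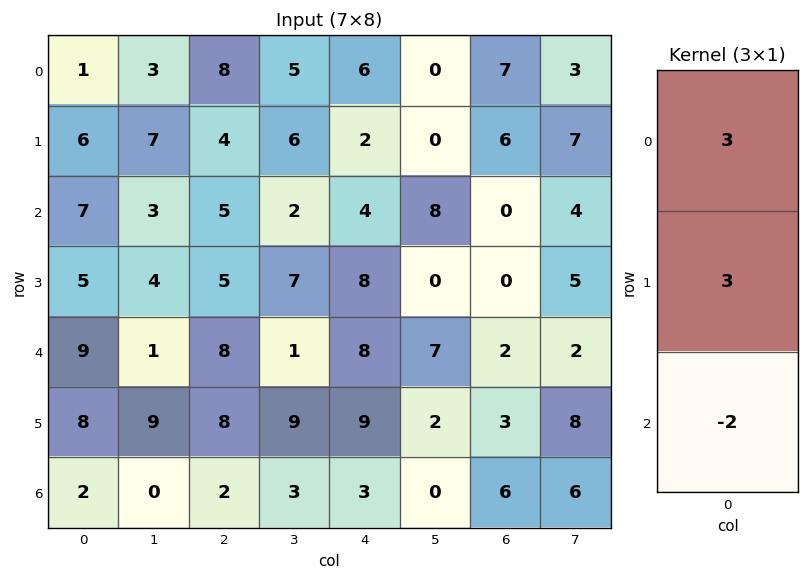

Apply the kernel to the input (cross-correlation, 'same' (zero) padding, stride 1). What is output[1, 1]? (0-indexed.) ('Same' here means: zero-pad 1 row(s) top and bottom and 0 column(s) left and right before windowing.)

24

The receptive field on the zero-padded input at this output position is [3 / 7 / 3]. Elementwise product with the kernel and sum: 3·3 + 7·3 + 3·-2.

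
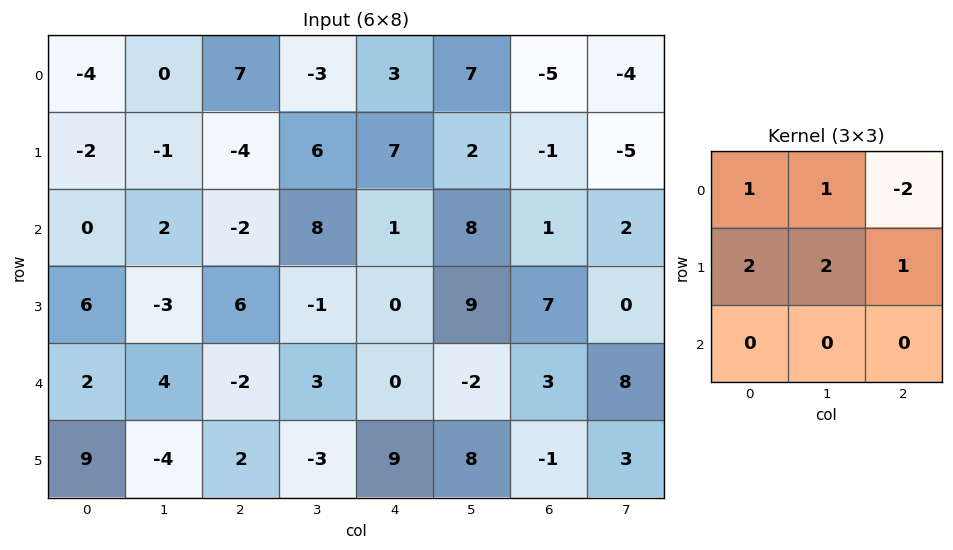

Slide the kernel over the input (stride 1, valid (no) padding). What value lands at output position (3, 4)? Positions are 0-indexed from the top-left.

The receptive field on the input at this output position is [0 9 7 / 0 -2 3 / 9 8 -1]. Elementwise product with the kernel and sum: 0·1 + 9·1 + 7·-2 + 0·2 + -2·2 + 3·1.

-6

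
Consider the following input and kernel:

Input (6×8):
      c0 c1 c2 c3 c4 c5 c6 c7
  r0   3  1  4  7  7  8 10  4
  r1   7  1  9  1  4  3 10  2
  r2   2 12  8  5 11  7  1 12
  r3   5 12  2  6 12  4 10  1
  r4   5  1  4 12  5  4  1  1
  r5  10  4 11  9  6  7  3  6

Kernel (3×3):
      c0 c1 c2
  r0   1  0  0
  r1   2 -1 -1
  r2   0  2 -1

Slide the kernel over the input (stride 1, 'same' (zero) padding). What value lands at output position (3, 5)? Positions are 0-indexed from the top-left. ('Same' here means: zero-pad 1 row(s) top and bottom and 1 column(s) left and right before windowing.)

28

The receptive field on the zero-padded input at this output position is [11 7 1 / 12 4 10 / 5 4 1]. Elementwise product with the kernel and sum: 11·1 + 12·2 + 4·-1 + 10·-1 + 4·2 + 1·-1.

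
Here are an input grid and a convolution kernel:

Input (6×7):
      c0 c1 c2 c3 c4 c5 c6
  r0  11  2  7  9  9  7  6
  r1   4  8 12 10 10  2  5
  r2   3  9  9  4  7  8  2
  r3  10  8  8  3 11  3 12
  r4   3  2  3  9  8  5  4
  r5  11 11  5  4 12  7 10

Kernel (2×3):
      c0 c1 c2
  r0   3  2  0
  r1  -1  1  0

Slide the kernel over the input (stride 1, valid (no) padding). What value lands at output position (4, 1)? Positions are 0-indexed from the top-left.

6

The receptive field on the input at this output position is [2 3 9 / 11 5 4]. Elementwise product with the kernel and sum: 2·3 + 3·2 + 11·-1 + 5·1.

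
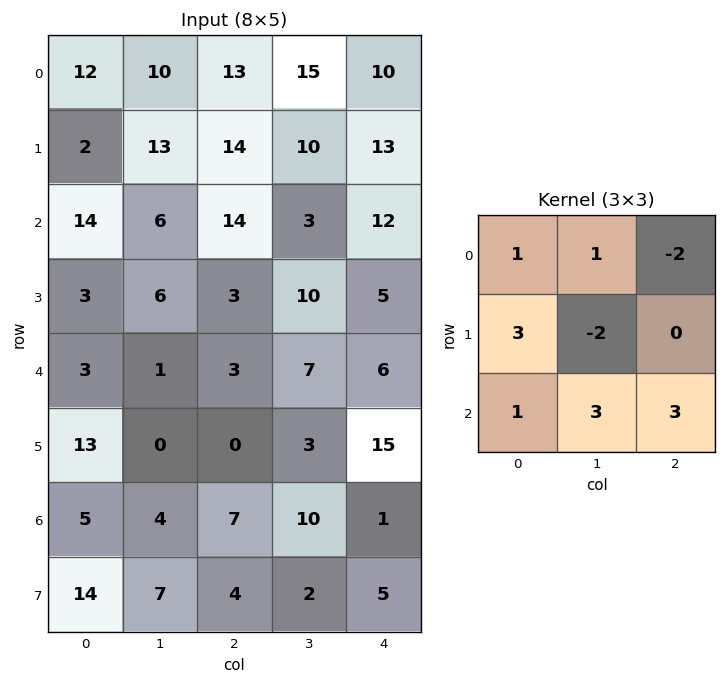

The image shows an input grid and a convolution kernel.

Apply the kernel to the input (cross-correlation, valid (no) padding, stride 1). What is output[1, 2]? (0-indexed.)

82

The receptive field on the input at this output position is [14 10 13 / 14 3 12 / 3 10 5]. Elementwise product with the kernel and sum: 14·1 + 10·1 + 13·-2 + 14·3 + 3·-2 + 3·1 + 10·3 + 5·3.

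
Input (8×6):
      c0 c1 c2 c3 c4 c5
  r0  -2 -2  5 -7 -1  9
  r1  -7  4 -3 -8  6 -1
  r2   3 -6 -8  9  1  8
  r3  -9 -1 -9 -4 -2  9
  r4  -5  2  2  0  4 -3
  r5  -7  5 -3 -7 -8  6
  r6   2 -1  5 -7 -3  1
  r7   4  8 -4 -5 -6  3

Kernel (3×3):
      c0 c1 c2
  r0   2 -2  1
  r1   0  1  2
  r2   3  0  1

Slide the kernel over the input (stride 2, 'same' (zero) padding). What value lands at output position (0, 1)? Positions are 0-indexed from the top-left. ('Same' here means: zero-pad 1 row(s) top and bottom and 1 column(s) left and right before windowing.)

The receptive field on the zero-padded input at this output position is [0 0 0 / -2 5 -7 / 4 -3 -8]. Elementwise product with the kernel and sum: 0·2 + 0·-2 + 0·1 + 5·1 + -7·2 + 4·3 + -8·1.

-5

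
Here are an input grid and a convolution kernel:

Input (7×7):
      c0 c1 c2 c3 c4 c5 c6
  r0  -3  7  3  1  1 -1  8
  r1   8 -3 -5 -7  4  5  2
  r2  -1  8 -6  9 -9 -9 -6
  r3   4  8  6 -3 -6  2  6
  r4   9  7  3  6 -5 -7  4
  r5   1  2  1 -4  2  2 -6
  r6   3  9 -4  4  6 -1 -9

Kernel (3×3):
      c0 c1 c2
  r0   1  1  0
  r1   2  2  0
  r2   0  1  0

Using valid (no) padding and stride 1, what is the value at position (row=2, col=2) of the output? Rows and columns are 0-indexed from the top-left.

The receptive field on the input at this output position is [-6 9 -9 / 6 -3 -6 / 3 6 -5]. Elementwise product with the kernel and sum: -6·1 + 9·1 + 6·2 + -3·2 + 6·1.

15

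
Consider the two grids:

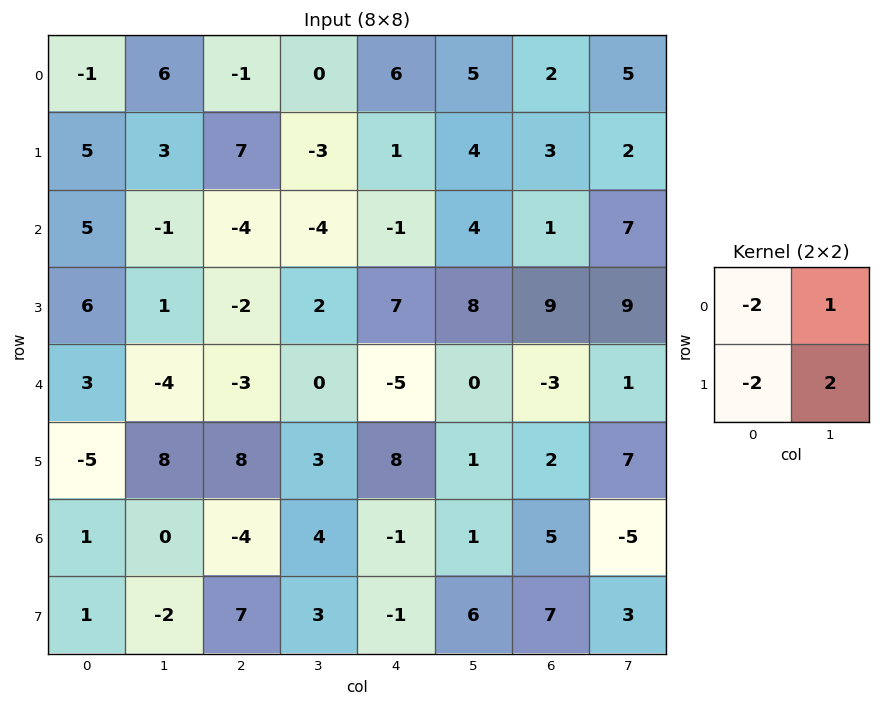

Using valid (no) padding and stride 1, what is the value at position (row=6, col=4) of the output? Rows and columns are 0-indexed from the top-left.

17

The receptive field on the input at this output position is [-1 1 / -1 6]. Elementwise product with the kernel and sum: -1·-2 + 1·1 + -1·-2 + 6·2.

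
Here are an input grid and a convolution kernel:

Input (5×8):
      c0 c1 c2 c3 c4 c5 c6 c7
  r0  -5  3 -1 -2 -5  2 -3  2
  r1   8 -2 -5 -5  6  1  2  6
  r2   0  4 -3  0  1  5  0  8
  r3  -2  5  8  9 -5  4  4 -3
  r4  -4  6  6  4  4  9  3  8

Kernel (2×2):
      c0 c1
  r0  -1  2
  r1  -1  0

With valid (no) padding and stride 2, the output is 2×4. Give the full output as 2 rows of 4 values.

Output[0,0]: The receptive field on the input at this output position is [-5 3 / 8 -2]. Elementwise product with the kernel and sum: -5·-1 + 3·2 + 8·-1.
Output[0,1]: The receptive field on the input at this output position is [-1 -2 / -5 -5]. Elementwise product with the kernel and sum: -1·-1 + -2·2 + -5·-1.

3 2 3 5
10 -5 14 12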